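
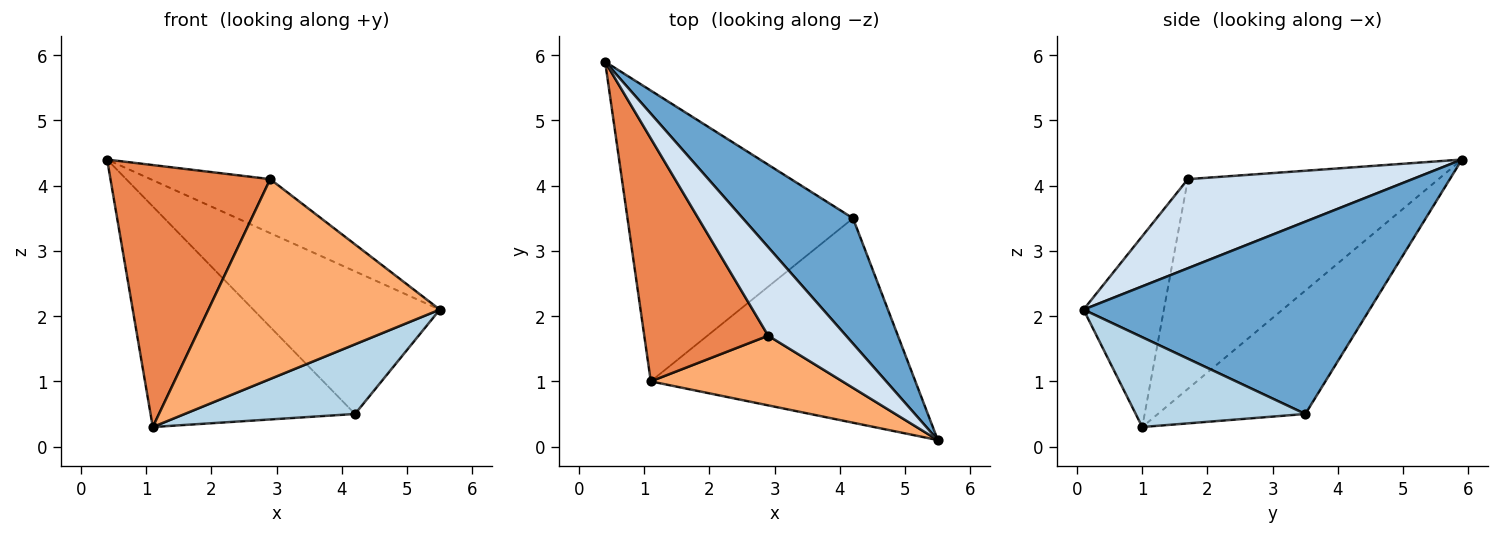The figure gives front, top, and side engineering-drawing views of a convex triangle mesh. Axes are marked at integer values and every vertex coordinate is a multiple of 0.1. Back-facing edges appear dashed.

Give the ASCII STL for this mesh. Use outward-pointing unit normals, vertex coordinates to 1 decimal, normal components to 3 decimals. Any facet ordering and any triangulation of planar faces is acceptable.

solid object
 facet normal 0.755 0.492 0.433
  outer loop
   vertex 4.2 3.5 0.5
   vertex 0.4 5.9 4.4
   vertex 5.5 0.1 2.1
  endloop
 endfacet
 facet normal -0.400 0.554 -0.730
  outer loop
   vertex 4.2 3.5 0.5
   vertex 1.1 1.0 0.3
   vertex 0.4 5.9 4.4
  endloop
 endfacet
 facet normal 0.306 -0.307 -0.901
  outer loop
   vertex 4.2 3.5 0.5
   vertex 5.5 0.1 2.1
   vertex 1.1 1.0 0.3
  endloop
 endfacet
 facet normal 0.699 0.372 0.611
  outer loop
   vertex 2.9 1.7 4.1
   vertex 5.5 0.1 2.1
   vertex 0.4 5.9 4.4
  endloop
 endfacet
 facet normal -0.755 -0.481 0.446
  outer loop
   vertex 2.9 1.7 4.1
   vertex 0.4 5.9 4.4
   vertex 1.1 1.0 0.3
  endloop
 endfacet
 facet normal -0.312 -0.897 0.313
  outer loop
   vertex 2.9 1.7 4.1
   vertex 1.1 1.0 0.3
   vertex 5.5 0.1 2.1
  endloop
 endfacet
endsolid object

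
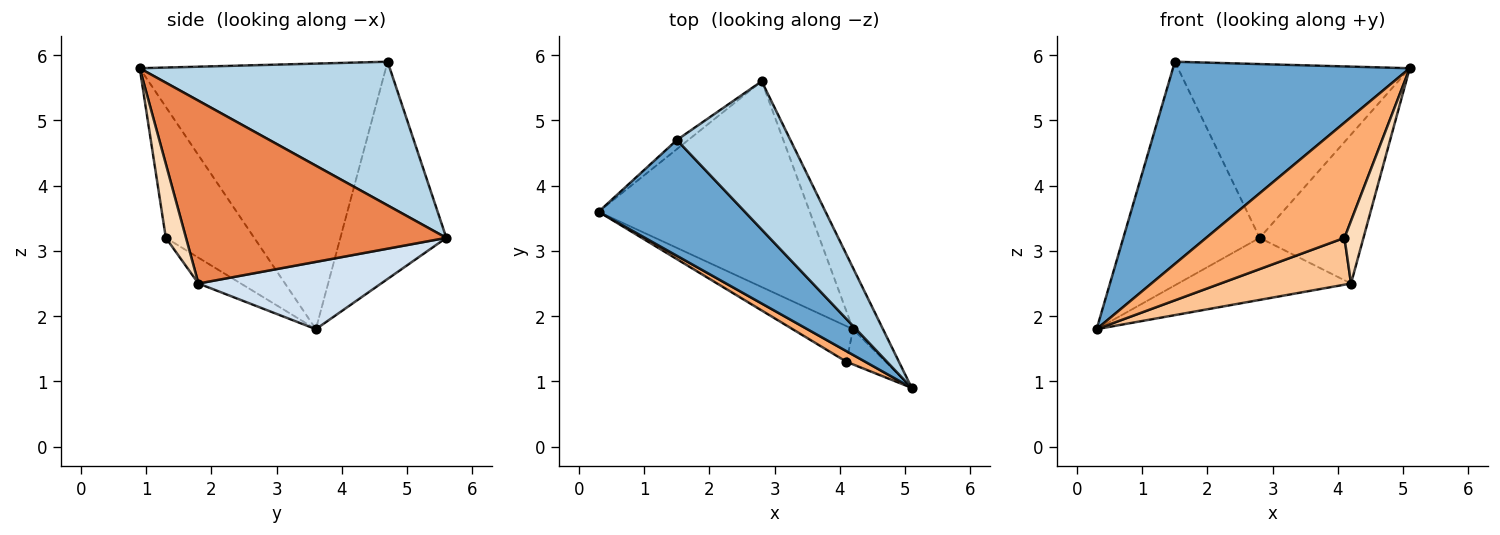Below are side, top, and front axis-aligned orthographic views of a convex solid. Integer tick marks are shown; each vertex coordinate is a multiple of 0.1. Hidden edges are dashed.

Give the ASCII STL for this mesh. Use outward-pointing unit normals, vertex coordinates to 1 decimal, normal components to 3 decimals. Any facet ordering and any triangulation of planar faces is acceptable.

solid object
 facet normal -0.670 -0.644 0.369
  outer loop
   vertex 1.5 4.7 5.9
   vertex 0.3 3.6 1.8
   vertex 5.1 0.9 5.8
  endloop
 endfacet
 facet normal -0.613 0.789 -0.032
  outer loop
   vertex 1.5 4.7 5.9
   vertex 2.8 5.6 3.2
   vertex 0.3 3.6 1.8
  endloop
 endfacet
 facet normal 0.635 0.588 0.502
  outer loop
   vertex 1.5 4.7 5.9
   vertex 5.1 0.9 5.8
   vertex 2.8 5.6 3.2
  endloop
 endfacet
 facet normal 0.292 0.276 -0.916
  outer loop
   vertex 4.2 1.8 2.5
   vertex 0.3 3.6 1.8
   vertex 2.8 5.6 3.2
  endloop
 endfacet
 facet normal 0.918 0.366 -0.151
  outer loop
   vertex 4.2 1.8 2.5
   vertex 2.8 5.6 3.2
   vertex 5.1 0.9 5.8
  endloop
 endfacet
 facet normal -0.537 -0.840 0.077
  outer loop
   vertex 4.1 1.3 3.2
   vertex 5.1 0.9 5.8
   vertex 0.3 3.6 1.8
  endloop
 endfacet
 facet normal -0.250 -0.771 -0.586
  outer loop
   vertex 4.1 1.3 3.2
   vertex 0.3 3.6 1.8
   vertex 4.2 1.8 2.5
  endloop
 endfacet
 facet normal 0.679 -0.639 -0.360
  outer loop
   vertex 4.1 1.3 3.2
   vertex 4.2 1.8 2.5
   vertex 5.1 0.9 5.8
  endloop
 endfacet
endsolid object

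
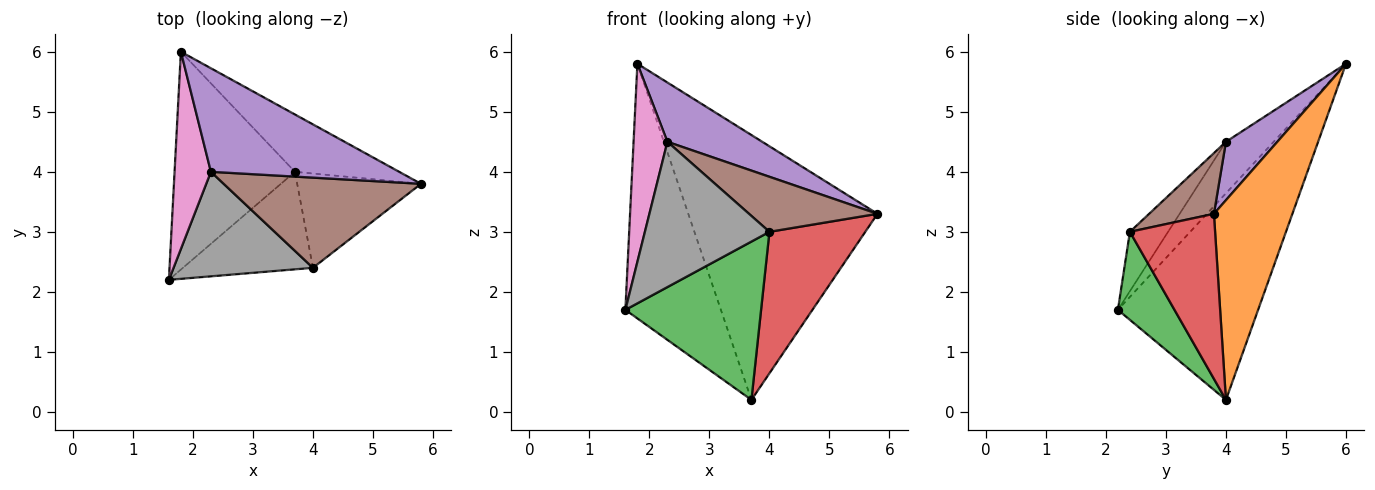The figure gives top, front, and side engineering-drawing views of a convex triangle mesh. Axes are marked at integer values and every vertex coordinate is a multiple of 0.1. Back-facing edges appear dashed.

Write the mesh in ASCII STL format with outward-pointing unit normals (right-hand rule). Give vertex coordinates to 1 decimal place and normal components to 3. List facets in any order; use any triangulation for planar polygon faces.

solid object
 facet normal -0.745 0.507 -0.434
  outer loop
   vertex 3.7 4.0 0.2
   vertex 1.6 2.2 1.7
   vertex 1.8 6.0 5.8
  endloop
 endfacet
 facet normal 0.376 0.906 -0.196
  outer loop
   vertex 3.7 4.0 0.2
   vertex 1.8 6.0 5.8
   vertex 5.8 3.8 3.3
  endloop
 endfacet
 facet normal 0.335 -0.802 -0.494
  outer loop
   vertex 4.0 2.4 3.0
   vertex 1.6 2.2 1.7
   vertex 3.7 4.0 0.2
  endloop
 endfacet
 facet normal 0.595 -0.669 -0.446
  outer loop
   vertex 4.0 2.4 3.0
   vertex 3.7 4.0 0.2
   vertex 5.8 3.8 3.3
  endloop
 endfacet
 facet normal 0.260 -0.480 0.838
  outer loop
   vertex 2.3 4.0 4.5
   vertex 5.8 3.8 3.3
   vertex 1.8 6.0 5.8
  endloop
 endfacet
 facet normal 0.254 -0.504 0.826
  outer loop
   vertex 2.3 4.0 4.5
   vertex 4.0 2.4 3.0
   vertex 5.8 3.8 3.3
  endloop
 endfacet
 facet normal -0.707 -0.501 0.499
  outer loop
   vertex 2.3 4.0 4.5
   vertex 1.8 6.0 5.8
   vertex 1.6 2.2 1.7
  endloop
 endfacet
 facet normal -0.241 -0.788 0.567
  outer loop
   vertex 2.3 4.0 4.5
   vertex 1.6 2.2 1.7
   vertex 4.0 2.4 3.0
  endloop
 endfacet
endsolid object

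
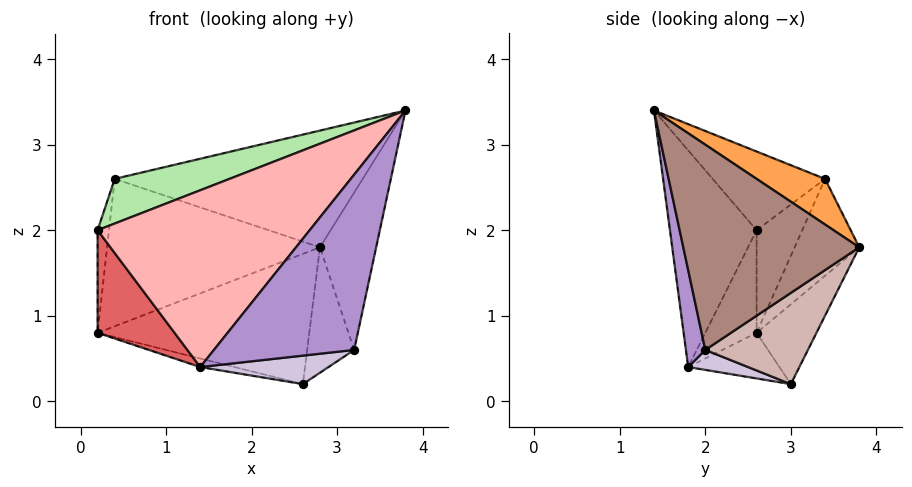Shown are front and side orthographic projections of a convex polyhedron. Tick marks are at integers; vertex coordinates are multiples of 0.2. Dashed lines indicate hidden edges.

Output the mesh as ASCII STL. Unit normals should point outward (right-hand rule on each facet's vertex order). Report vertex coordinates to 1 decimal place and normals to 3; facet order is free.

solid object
 facet normal -0.248 0.878 -0.408
  outer loop
   vertex 2.6 3.0 0.2
   vertex 0.2 2.6 0.8
   vertex 2.8 3.8 1.8
  endloop
 endfacet
 facet normal -0.270 0.891 -0.366
  outer loop
   vertex 0.4 3.4 2.6
   vertex 2.8 3.8 1.8
   vertex 0.2 2.6 0.8
  endloop
 endfacet
 facet normal 0.164 0.594 0.788
  outer loop
   vertex 0.4 3.4 2.6
   vertex 3.8 1.4 3.4
   vertex 2.8 3.8 1.8
  endloop
 endfacet
 facet normal -0.256 0.096 -0.962
  outer loop
   vertex 1.4 1.8 0.4
   vertex 0.2 2.6 0.8
   vertex 2.6 3.0 0.2
  endloop
 endfacet
 facet normal -0.970 0.243 0.000
  outer loop
   vertex 0.2 2.6 2.0
   vertex 0.4 3.4 2.6
   vertex 0.2 2.6 0.8
  endloop
 endfacet
 facet normal -0.451 -0.461 0.765
  outer loop
   vertex 0.2 2.6 2.0
   vertex 3.8 1.4 3.4
   vertex 0.4 3.4 2.6
  endloop
 endfacet
 facet normal -0.555 -0.832 0.000
  outer loop
   vertex 0.2 2.6 2.0
   vertex 0.2 2.6 0.8
   vertex 1.4 1.8 0.4
  endloop
 endfacet
 facet normal -0.372 -0.911 0.176
  outer loop
   vertex 0.2 2.6 2.0
   vertex 1.4 1.8 0.4
   vertex 3.8 1.4 3.4
  endloop
 endfacet
 facet normal 0.133 -0.963 -0.235
  outer loop
   vertex 3.2 2.0 0.6
   vertex 3.8 1.4 3.4
   vertex 1.4 1.8 0.4
  endloop
 endfacet
 facet normal 0.138 -0.295 -0.945
  outer loop
   vertex 3.2 2.0 0.6
   vertex 1.4 1.8 0.4
   vertex 2.6 3.0 0.2
  endloop
 endfacet
 facet normal 0.944 0.301 -0.138
  outer loop
   vertex 3.2 2.0 0.6
   vertex 2.8 3.8 1.8
   vertex 3.8 1.4 3.4
  endloop
 endfacet
 facet normal 0.865 0.397 -0.306
  outer loop
   vertex 3.2 2.0 0.6
   vertex 2.6 3.0 0.2
   vertex 2.8 3.8 1.8
  endloop
 endfacet
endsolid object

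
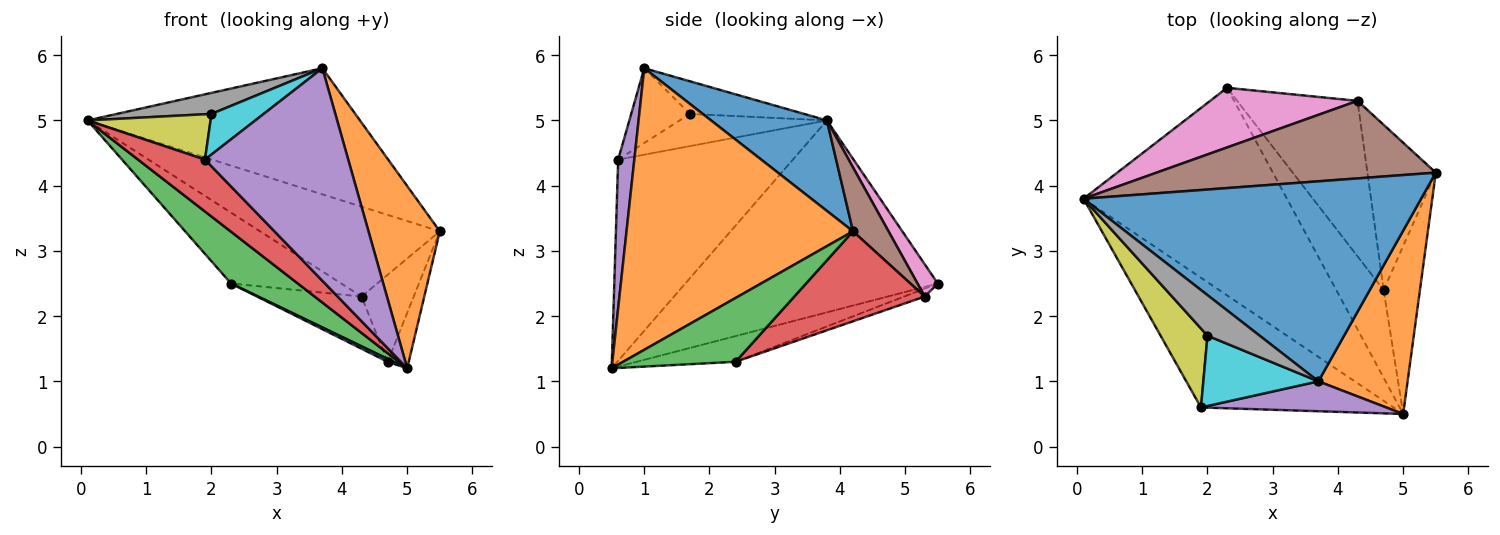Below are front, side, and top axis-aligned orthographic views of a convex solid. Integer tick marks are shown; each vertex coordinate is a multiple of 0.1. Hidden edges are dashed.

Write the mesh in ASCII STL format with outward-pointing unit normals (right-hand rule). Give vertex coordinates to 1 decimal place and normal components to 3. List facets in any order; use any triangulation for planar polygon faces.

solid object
 facet normal 0.221 0.520 0.825
  outer loop
   vertex 3.7 1.0 5.8
   vertex 5.5 4.2 3.3
   vertex 0.1 3.8 5.0
  endloop
 endfacet
 facet normal 0.913 -0.288 0.289
  outer loop
   vertex 3.7 1.0 5.8
   vertex 5.0 0.5 1.2
   vertex 5.5 4.2 3.3
  endloop
 endfacet
 facet normal -0.675 -0.179 -0.716
  outer loop
   vertex 2.3 5.5 2.5
   vertex 5.0 0.5 1.2
   vertex 0.1 3.8 5.0
  endloop
 endfacet
 facet normal -0.696 -0.267 -0.666
  outer loop
   vertex 1.9 0.6 4.4
   vertex 0.1 3.8 5.0
   vertex 5.0 0.5 1.2
  endloop
 endfacet
 facet normal 0.111 -0.984 0.138
  outer loop
   vertex 1.9 0.6 4.4
   vertex 5.0 0.5 1.2
   vertex 3.7 1.0 5.8
  endloop
 endfacet
 facet normal 0.148 0.749 0.646
  outer loop
   vertex 4.3 5.3 2.3
   vertex 0.1 3.8 5.0
   vertex 5.5 4.2 3.3
  endloop
 endfacet
 facet normal 0.140 0.757 0.638
  outer loop
   vertex 4.3 5.3 2.3
   vertex 2.3 5.5 2.5
   vertex 0.1 3.8 5.0
  endloop
 endfacet
 facet normal -0.485 -0.402 0.776
  outer loop
   vertex 2.0 1.7 5.1
   vertex 3.7 1.0 5.8
   vertex 0.1 3.8 5.0
  endloop
 endfacet
 facet normal -0.512 -0.428 0.745
  outer loop
   vertex 2.0 1.7 5.1
   vertex 0.1 3.8 5.0
   vertex 1.9 0.6 4.4
  endloop
 endfacet
 facet normal -0.490 -0.436 0.755
  outer loop
   vertex 2.0 1.7 5.1
   vertex 1.9 0.6 4.4
   vertex 3.7 1.0 5.8
  endloop
 endfacet
 facet normal -0.477 -0.029 -0.879
  outer loop
   vertex 4.7 2.4 1.3
   vertex 5.0 0.5 1.2
   vertex 2.3 5.5 2.5
  endloop
 endfacet
 facet normal -0.063 0.318 -0.946
  outer loop
   vertex 4.7 2.4 1.3
   vertex 2.3 5.5 2.5
   vertex 4.3 5.3 2.3
  endloop
 endfacet
 facet normal 0.858 0.161 -0.488
  outer loop
   vertex 4.7 2.4 1.3
   vertex 5.5 4.2 3.3
   vertex 5.0 0.5 1.2
  endloop
 endfacet
 facet normal 0.759 0.303 -0.577
  outer loop
   vertex 4.7 2.4 1.3
   vertex 4.3 5.3 2.3
   vertex 5.5 4.2 3.3
  endloop
 endfacet
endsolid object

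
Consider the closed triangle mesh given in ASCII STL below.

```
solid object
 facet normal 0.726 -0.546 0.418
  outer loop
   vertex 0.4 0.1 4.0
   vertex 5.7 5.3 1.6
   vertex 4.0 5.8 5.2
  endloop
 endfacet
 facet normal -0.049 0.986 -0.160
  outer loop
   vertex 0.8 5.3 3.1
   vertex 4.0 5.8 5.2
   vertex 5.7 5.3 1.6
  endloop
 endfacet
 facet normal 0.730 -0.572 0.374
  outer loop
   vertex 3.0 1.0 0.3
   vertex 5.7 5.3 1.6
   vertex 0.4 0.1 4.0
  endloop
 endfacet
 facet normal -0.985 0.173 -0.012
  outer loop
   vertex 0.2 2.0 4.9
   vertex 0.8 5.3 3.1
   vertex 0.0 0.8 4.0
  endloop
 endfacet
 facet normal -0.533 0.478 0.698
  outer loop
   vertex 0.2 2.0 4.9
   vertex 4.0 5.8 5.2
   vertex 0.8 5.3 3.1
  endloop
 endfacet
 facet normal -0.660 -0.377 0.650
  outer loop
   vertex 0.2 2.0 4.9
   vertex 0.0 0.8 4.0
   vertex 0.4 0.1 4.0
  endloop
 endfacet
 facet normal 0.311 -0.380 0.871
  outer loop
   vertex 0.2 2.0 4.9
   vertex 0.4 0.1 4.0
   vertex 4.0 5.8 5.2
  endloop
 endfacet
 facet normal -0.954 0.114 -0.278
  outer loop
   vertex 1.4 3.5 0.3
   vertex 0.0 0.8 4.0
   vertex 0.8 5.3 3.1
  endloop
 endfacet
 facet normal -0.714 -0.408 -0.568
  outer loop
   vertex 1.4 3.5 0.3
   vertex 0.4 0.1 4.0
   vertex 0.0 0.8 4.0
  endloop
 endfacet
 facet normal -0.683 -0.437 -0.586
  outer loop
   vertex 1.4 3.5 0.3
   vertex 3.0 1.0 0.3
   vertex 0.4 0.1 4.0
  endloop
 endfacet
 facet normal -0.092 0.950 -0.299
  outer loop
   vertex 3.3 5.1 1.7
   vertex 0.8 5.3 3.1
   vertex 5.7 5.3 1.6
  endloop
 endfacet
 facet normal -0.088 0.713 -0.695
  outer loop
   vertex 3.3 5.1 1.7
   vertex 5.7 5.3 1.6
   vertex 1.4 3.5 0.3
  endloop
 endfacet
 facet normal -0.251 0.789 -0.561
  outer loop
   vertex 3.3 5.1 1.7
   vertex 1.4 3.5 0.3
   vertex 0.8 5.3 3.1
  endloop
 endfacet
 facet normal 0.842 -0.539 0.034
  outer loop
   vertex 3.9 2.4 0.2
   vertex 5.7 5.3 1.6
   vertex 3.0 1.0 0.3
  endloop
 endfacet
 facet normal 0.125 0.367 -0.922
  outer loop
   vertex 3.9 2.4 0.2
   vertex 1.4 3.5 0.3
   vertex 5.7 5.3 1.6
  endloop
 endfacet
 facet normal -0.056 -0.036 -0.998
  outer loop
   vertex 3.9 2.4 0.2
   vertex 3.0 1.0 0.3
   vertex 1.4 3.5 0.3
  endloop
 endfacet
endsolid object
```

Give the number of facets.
16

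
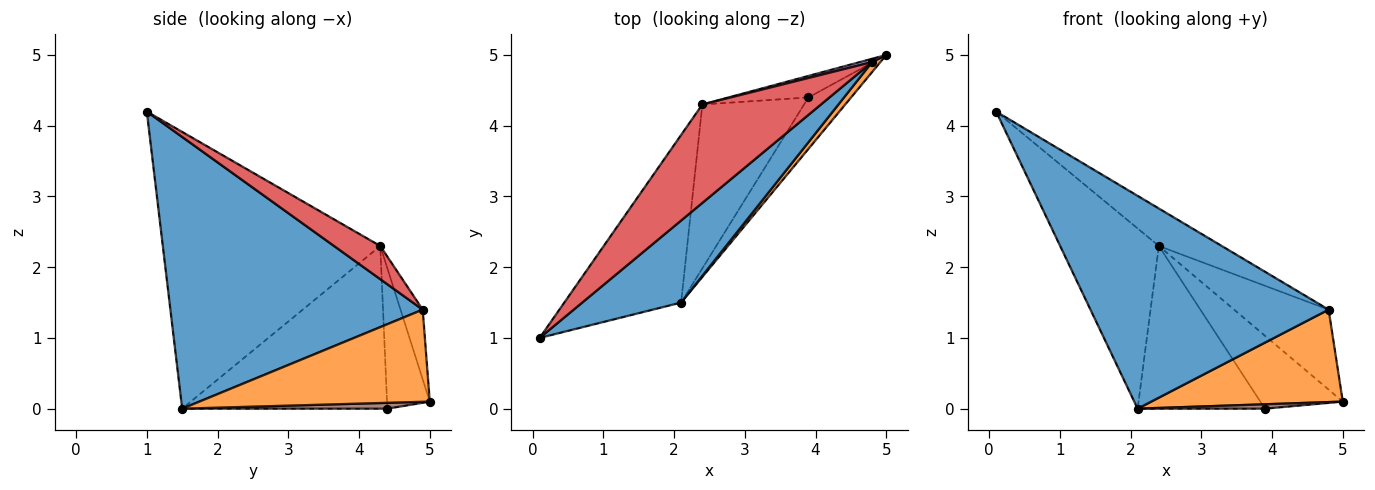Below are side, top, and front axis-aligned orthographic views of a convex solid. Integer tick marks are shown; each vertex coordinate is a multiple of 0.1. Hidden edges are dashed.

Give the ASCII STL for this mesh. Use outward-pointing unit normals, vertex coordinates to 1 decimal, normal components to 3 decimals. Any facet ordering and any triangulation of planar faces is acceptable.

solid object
 facet normal 0.703 -0.664 0.256
  outer loop
   vertex 4.8 4.9 1.4
   vertex 0.1 1.0 4.2
   vertex 2.1 1.5 0.0
  endloop
 endfacet
 facet normal 0.767 -0.638 0.069
  outer loop
   vertex 4.8 4.9 1.4
   vertex 2.1 1.5 0.0
   vertex 5.0 5.0 0.1
  endloop
 endfacet
 facet normal -0.850 0.386 -0.359
  outer loop
   vertex 2.4 4.3 2.3
   vertex 2.1 1.5 0.0
   vertex 0.1 1.0 4.2
  endloop
 endfacet
 facet normal 0.253 0.344 0.904
  outer loop
   vertex 2.4 4.3 2.3
   vertex 0.1 1.0 4.2
   vertex 4.8 4.9 1.4
  endloop
 endfacet
 facet normal -0.228 0.973 0.040
  outer loop
   vertex 2.4 4.3 2.3
   vertex 4.8 4.9 1.4
   vertex 5.0 5.0 0.1
  endloop
 endfacet
 facet normal 0.136 -0.084 -0.987
  outer loop
   vertex 3.9 4.4 0.0
   vertex 5.0 5.0 0.1
   vertex 2.1 1.5 0.0
  endloop
 endfacet
 facet normal -0.445 0.859 -0.253
  outer loop
   vertex 3.9 4.4 0.0
   vertex 2.4 4.3 2.3
   vertex 5.0 5.0 0.1
  endloop
 endfacet
 facet normal -0.750 0.466 -0.469
  outer loop
   vertex 3.9 4.4 0.0
   vertex 2.1 1.5 0.0
   vertex 2.4 4.3 2.3
  endloop
 endfacet
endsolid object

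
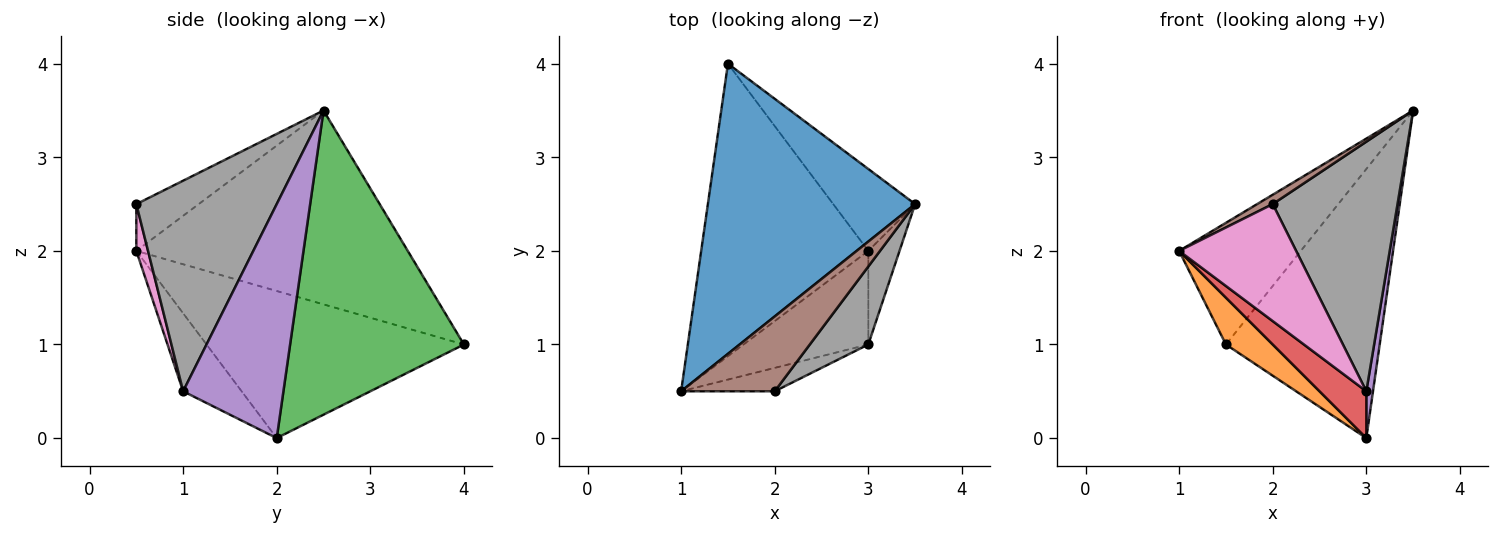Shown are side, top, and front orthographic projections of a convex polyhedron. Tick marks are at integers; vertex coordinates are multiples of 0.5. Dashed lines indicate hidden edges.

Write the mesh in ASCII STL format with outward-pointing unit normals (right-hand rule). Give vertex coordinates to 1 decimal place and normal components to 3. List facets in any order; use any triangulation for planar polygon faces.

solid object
 facet normal -0.653 0.293 0.698
  outer loop
   vertex 1.5 4.0 1.0
   vertex 1.0 0.5 2.0
   vertex 3.5 2.5 3.5
  endloop
 endfacet
 facet normal -0.656 -0.119 -0.745
  outer loop
   vertex 3.0 2.0 0.0
   vertex 1.0 0.5 2.0
   vertex 1.5 4.0 1.0
  endloop
 endfacet
 facet normal 0.734 0.649 -0.198
  outer loop
   vertex 3.0 2.0 0.0
   vertex 1.5 4.0 1.0
   vertex 3.5 2.5 3.5
  endloop
 endfacet
 facet normal -0.488 -0.390 -0.781
  outer loop
   vertex 3.0 1.0 0.5
   vertex 1.0 0.5 2.0
   vertex 3.0 2.0 0.0
  endloop
 endfacet
 facet normal 0.989 -0.066 -0.132
  outer loop
   vertex 3.0 1.0 0.5
   vertex 3.0 2.0 0.0
   vertex 3.5 2.5 3.5
  endloop
 endfacet
 facet normal -0.444 -0.111 0.889
  outer loop
   vertex 2.0 0.5 2.5
   vertex 3.5 2.5 3.5
   vertex 1.0 0.5 2.0
  endloop
 endfacet
 facet normal 0.098 -0.976 -0.195
  outer loop
   vertex 2.0 0.5 2.5
   vertex 1.0 0.5 2.0
   vertex 3.0 1.0 0.5
  endloop
 endfacet
 facet normal 0.732 -0.650 0.203
  outer loop
   vertex 2.0 0.5 2.5
   vertex 3.0 1.0 0.5
   vertex 3.5 2.5 3.5
  endloop
 endfacet
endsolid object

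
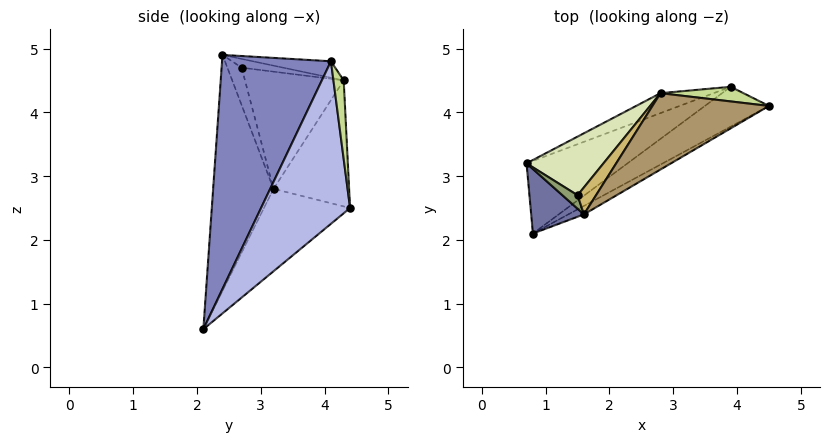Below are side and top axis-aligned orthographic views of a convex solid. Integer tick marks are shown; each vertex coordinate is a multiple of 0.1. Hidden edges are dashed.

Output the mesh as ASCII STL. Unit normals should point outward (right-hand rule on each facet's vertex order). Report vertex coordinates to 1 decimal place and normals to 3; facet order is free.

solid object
 facet normal -0.864 -0.465 0.193
  outer loop
   vertex 1.6 2.4 4.9
   vertex 0.7 3.2 2.8
   vertex 0.8 2.1 0.6
  endloop
 endfacet
 facet normal 0.505 -0.863 -0.034
  outer loop
   vertex 1.6 2.4 4.9
   vertex 0.8 2.1 0.6
   vertex 4.5 4.1 4.8
  endloop
 endfacet
 facet normal -0.352 0.831 -0.431
  outer loop
   vertex 3.9 4.4 2.5
   vertex 0.8 2.1 0.6
   vertex 0.7 3.2 2.8
  endloop
 endfacet
 facet normal 0.674 -0.689 -0.266
  outer loop
   vertex 3.9 4.4 2.5
   vertex 4.5 4.1 4.8
   vertex 0.8 2.1 0.6
  endloop
 endfacet
 facet normal -0.925 -0.059 0.374
  outer loop
   vertex 1.5 2.7 4.7
   vertex 0.7 3.2 2.8
   vertex 1.6 2.4 4.9
  endloop
 endfacet
 facet normal -0.359 0.921 -0.152
  outer loop
   vertex 2.8 4.3 4.5
   vertex 3.9 4.4 2.5
   vertex 0.7 3.2 2.8
  endloop
 endfacet
 facet normal 0.098 0.990 0.103
  outer loop
   vertex 2.8 4.3 4.5
   vertex 4.5 4.1 4.8
   vertex 3.9 4.4 2.5
  endloop
 endfacet
 facet normal -0.669 0.599 0.439
  outer loop
   vertex 2.8 4.3 4.5
   vertex 0.7 3.2 2.8
   vertex 1.5 2.7 4.7
  endloop
 endfacet
 facet normal -0.134 0.285 0.949
  outer loop
   vertex 2.8 4.3 4.5
   vertex 1.6 2.4 4.9
   vertex 4.5 4.1 4.8
  endloop
 endfacet
 facet normal -0.388 0.418 0.821
  outer loop
   vertex 2.8 4.3 4.5
   vertex 1.5 2.7 4.7
   vertex 1.6 2.4 4.9
  endloop
 endfacet
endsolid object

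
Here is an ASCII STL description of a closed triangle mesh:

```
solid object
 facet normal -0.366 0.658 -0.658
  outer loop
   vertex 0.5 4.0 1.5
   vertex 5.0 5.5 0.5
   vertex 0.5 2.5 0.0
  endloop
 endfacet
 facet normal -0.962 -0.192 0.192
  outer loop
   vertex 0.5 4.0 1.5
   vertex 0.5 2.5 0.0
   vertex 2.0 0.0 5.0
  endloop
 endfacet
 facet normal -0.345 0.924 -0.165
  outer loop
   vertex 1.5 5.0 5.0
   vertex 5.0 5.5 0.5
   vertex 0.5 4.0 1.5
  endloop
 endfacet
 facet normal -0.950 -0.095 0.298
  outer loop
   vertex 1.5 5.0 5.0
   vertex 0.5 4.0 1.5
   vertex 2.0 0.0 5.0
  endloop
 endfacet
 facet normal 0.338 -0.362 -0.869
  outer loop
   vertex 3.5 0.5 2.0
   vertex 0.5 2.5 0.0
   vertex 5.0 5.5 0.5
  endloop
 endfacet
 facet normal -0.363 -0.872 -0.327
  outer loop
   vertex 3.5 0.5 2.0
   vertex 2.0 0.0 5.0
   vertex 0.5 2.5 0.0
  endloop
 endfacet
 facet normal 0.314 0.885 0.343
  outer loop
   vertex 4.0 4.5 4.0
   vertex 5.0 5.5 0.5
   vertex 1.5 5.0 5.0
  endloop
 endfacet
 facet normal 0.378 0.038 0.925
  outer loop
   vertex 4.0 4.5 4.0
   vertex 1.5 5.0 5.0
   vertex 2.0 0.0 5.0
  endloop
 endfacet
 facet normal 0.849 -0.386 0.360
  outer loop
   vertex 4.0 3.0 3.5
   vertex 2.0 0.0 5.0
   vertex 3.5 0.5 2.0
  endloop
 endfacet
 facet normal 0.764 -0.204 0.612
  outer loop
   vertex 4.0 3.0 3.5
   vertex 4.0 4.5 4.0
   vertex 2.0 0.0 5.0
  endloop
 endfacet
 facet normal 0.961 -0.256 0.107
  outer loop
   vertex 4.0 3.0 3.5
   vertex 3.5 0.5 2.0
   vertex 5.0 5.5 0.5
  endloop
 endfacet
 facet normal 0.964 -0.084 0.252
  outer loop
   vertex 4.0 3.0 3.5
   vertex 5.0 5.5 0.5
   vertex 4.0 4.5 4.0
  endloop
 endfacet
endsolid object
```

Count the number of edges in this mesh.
18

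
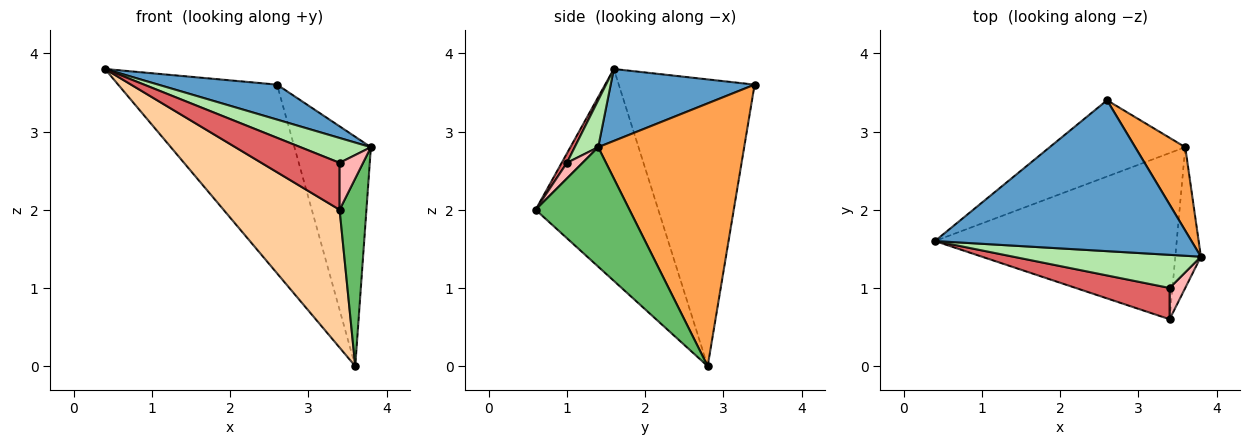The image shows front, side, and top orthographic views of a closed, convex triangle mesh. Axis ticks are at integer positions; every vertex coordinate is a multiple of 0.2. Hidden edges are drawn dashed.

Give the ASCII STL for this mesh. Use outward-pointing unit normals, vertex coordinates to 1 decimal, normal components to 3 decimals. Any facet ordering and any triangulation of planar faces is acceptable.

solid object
 facet normal 0.264 -0.218 0.940
  outer loop
   vertex 2.6 3.4 3.6
   vertex 0.4 1.6 3.8
   vertex 3.8 1.4 2.8
  endloop
 endfacet
 facet normal -0.621 0.727 -0.294
  outer loop
   vertex 3.6 2.8 0.0
   vertex 0.4 1.6 3.8
   vertex 2.6 3.4 3.6
  endloop
 endfacet
 facet normal 0.873 0.458 0.166
  outer loop
   vertex 3.6 2.8 0.0
   vertex 2.6 3.4 3.6
   vertex 3.8 1.4 2.8
  endloop
 endfacet
 facet normal -0.559 -0.529 -0.638
  outer loop
   vertex 3.4 0.6 2.0
   vertex 0.4 1.6 3.8
   vertex 3.6 2.8 0.0
  endloop
 endfacet
 facet normal 0.942 -0.269 -0.202
  outer loop
   vertex 3.4 0.6 2.0
   vertex 3.6 2.8 0.0
   vertex 3.8 1.4 2.8
  endloop
 endfacet
 facet normal 0.196 -0.588 0.784
  outer loop
   vertex 3.4 1.0 2.6
   vertex 3.8 1.4 2.8
   vertex 0.4 1.6 3.8
  endloop
 endfacet
 facet normal 0.055 -0.831 0.554
  outer loop
   vertex 3.4 1.0 2.6
   vertex 0.4 1.6 3.8
   vertex 3.4 0.6 2.0
  endloop
 endfacet
 facet normal 0.485 -0.728 0.485
  outer loop
   vertex 3.4 1.0 2.6
   vertex 3.4 0.6 2.0
   vertex 3.8 1.4 2.8
  endloop
 endfacet
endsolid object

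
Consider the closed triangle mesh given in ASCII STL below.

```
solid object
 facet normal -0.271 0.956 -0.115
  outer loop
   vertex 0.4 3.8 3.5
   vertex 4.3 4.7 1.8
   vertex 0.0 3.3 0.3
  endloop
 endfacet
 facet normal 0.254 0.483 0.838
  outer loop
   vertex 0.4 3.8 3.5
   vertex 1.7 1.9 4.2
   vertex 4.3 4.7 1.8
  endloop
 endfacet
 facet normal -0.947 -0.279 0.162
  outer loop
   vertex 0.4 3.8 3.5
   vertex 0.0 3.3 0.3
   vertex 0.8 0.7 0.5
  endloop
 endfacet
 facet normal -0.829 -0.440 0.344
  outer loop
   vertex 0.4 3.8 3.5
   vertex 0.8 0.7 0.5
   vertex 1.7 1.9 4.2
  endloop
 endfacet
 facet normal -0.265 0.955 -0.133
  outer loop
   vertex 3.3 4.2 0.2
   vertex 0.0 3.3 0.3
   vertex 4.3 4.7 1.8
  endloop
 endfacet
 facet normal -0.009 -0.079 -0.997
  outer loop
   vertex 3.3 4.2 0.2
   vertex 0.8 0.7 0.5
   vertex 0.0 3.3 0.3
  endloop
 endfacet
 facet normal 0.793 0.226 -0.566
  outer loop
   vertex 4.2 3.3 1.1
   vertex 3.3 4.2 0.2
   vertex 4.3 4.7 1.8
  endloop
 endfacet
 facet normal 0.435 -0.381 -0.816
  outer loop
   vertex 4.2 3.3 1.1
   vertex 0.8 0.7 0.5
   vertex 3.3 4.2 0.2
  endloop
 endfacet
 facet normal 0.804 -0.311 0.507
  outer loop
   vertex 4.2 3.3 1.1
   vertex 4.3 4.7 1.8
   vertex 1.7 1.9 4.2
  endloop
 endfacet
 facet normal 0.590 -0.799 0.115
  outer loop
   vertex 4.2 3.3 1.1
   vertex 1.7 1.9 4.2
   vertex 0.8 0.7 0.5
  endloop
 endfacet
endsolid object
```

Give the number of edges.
15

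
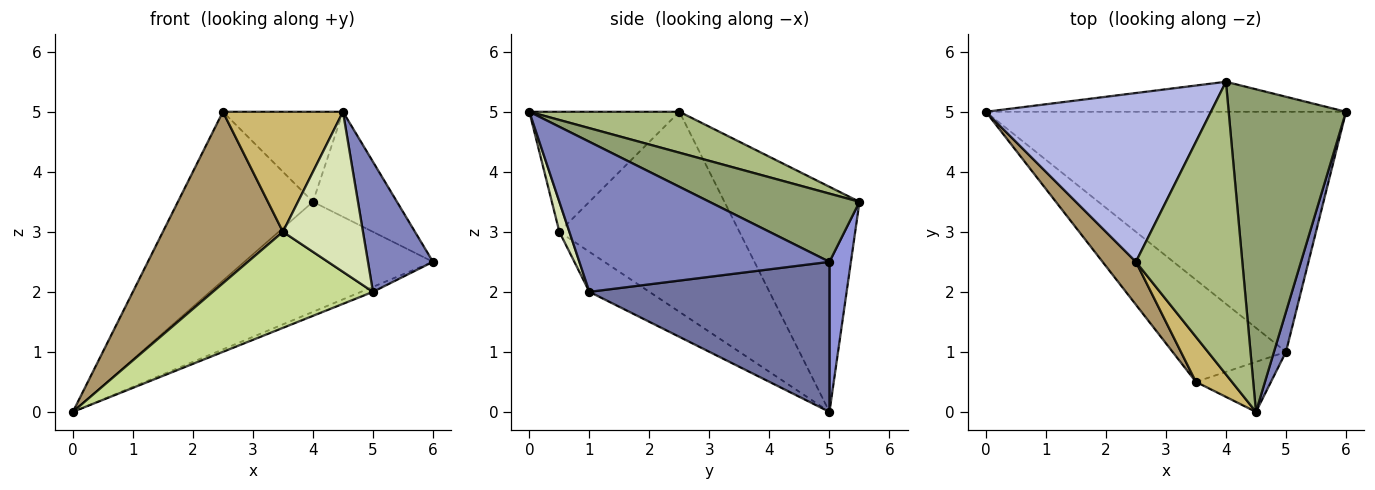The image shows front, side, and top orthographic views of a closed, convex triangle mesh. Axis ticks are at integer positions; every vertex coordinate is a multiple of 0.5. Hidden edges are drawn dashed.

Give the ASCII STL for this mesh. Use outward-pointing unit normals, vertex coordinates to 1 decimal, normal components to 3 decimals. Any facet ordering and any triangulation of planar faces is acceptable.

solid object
 facet normal 0.385 0.019 -0.923
  outer loop
   vertex 5.0 1.0 2.0
   vertex 0.0 5.0 0.0
   vertex 6.0 5.0 2.5
  endloop
 endfacet
 facet normal 0.965 -0.251 0.077
  outer loop
   vertex 5.0 1.0 2.0
   vertex 6.0 5.0 2.5
   vertex 4.5 0.0 5.0
  endloop
 endfacet
 facet normal 0.109 0.959 -0.262
  outer loop
   vertex 4.0 5.5 3.5
   vertex 6.0 5.0 2.5
   vertex 0.0 5.0 0.0
  endloop
 endfacet
 facet normal -0.577 0.577 0.577
  outer loop
   vertex 4.0 5.5 3.5
   vertex 0.0 5.0 0.0
   vertex 2.5 2.5 5.0
  endloop
 endfacet
 facet normal 0.484 0.271 0.832
  outer loop
   vertex 4.0 5.5 3.5
   vertex 4.5 0.0 5.0
   vertex 6.0 5.0 2.5
  endloop
 endfacet
 facet normal 0.345 0.276 0.897
  outer loop
   vertex 4.0 5.5 3.5
   vertex 2.5 2.5 5.0
   vertex 4.5 0.0 5.0
  endloop
 endfacet
 facet normal -0.249 -0.664 -0.705
  outer loop
   vertex 3.5 0.5 3.0
   vertex 0.0 5.0 0.0
   vertex 5.0 1.0 2.0
  endloop
 endfacet
 facet normal 0.118 -0.948 -0.296
  outer loop
   vertex 3.5 0.5 3.0
   vertex 5.0 1.0 2.0
   vertex 4.5 0.0 5.0
  endloop
 endfacet
 facet normal -0.824 -0.549 0.137
  outer loop
   vertex 3.5 0.5 3.0
   vertex 2.5 2.5 5.0
   vertex 0.0 5.0 0.0
  endloop
 endfacet
 facet normal -0.760 -0.608 0.228
  outer loop
   vertex 3.5 0.5 3.0
   vertex 4.5 0.0 5.0
   vertex 2.5 2.5 5.0
  endloop
 endfacet
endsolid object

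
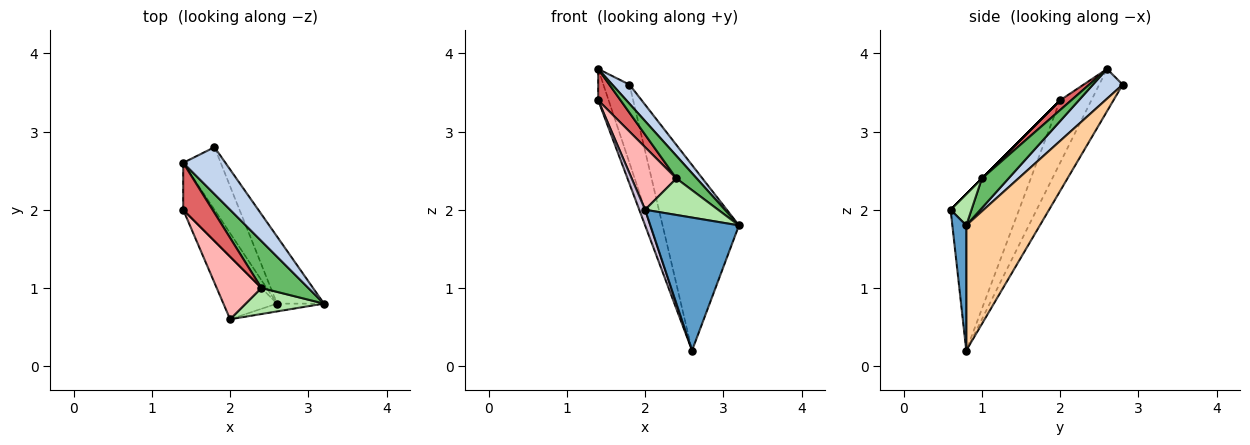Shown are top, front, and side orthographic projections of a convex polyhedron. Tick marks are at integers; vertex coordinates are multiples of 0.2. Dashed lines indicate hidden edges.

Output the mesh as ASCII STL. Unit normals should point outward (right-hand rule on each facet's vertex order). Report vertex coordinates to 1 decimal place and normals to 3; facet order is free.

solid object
 facet normal 0.155 -0.986 -0.058
  outer loop
   vertex 2.6 0.8 0.2
   vertex 3.2 0.8 1.8
   vertex 2.0 0.6 2.0
  endloop
 endfacet
 facet normal 0.546 -0.316 0.776
  outer loop
   vertex 1.8 2.8 3.6
   vertex 1.4 2.6 3.8
   vertex 3.2 0.8 1.8
  endloop
 endfacet
 facet normal -0.575 0.639 -0.511
  outer loop
   vertex 1.8 2.8 3.6
   vertex 2.6 0.8 0.2
   vertex 1.4 2.6 3.8
  endloop
 endfacet
 facet normal 0.672 0.697 -0.252
  outer loop
   vertex 1.8 2.8 3.6
   vertex 3.2 0.8 1.8
   vertex 2.6 0.8 0.2
  endloop
 endfacet
 facet normal 0.493 -0.377 0.784
  outer loop
   vertex 2.4 1.0 2.4
   vertex 3.2 0.8 1.8
   vertex 1.4 2.6 3.8
  endloop
 endfacet
 facet normal 0.226 -0.793 0.566
  outer loop
   vertex 2.4 1.0 2.4
   vertex 2.0 0.6 2.0
   vertex 3.2 0.8 1.8
  endloop
 endfacet
 facet normal 0.267 -0.535 0.802
  outer loop
   vertex 1.4 2.0 3.4
   vertex 2.4 1.0 2.4
   vertex 1.4 2.6 3.8
  endloop
 endfacet
 facet normal 0.000 -0.707 0.707
  outer loop
   vertex 1.4 2.0 3.4
   vertex 2.0 0.6 2.0
   vertex 2.4 1.0 2.4
  endloop
 endfacet
 facet normal -0.857 0.286 -0.429
  outer loop
   vertex 1.4 2.0 3.4
   vertex 1.4 2.6 3.8
   vertex 2.6 0.8 0.2
  endloop
 endfacet
 facet normal -0.943 -0.081 -0.323
  outer loop
   vertex 1.4 2.0 3.4
   vertex 2.6 0.8 0.2
   vertex 2.0 0.6 2.0
  endloop
 endfacet
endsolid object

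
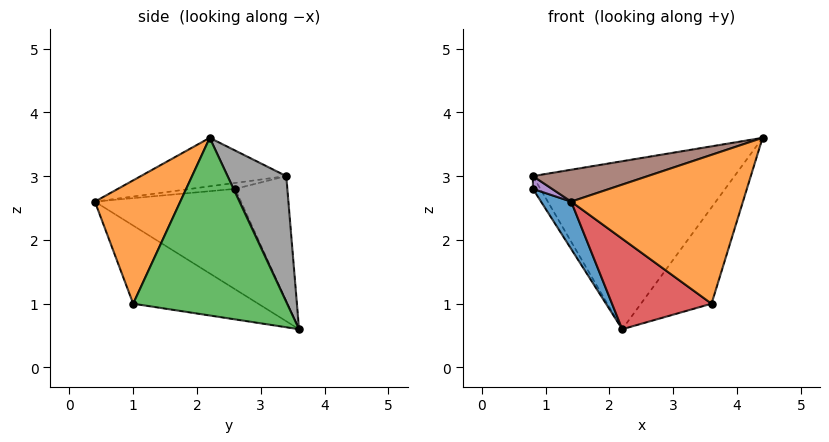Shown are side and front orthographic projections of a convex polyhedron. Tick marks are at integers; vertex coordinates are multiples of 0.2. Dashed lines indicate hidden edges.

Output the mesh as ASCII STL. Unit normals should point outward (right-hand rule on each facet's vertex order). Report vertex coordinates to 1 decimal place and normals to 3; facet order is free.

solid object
 facet normal -0.797 -0.164 -0.582
  outer loop
   vertex 2.2 3.6 0.6
   vertex 1.4 0.4 2.6
   vertex 0.8 2.6 2.8
  endloop
 endfacet
 facet normal 0.429 -0.863 0.266
  outer loop
   vertex 3.6 1.0 1.0
   vertex 4.4 2.2 3.6
   vertex 1.4 0.4 2.6
  endloop
 endfacet
 facet normal 0.822 0.377 -0.427
  outer loop
   vertex 3.6 1.0 1.0
   vertex 2.2 3.6 0.6
   vertex 4.4 2.2 3.6
  endloop
 endfacet
 facet normal -0.475 -0.378 -0.795
  outer loop
   vertex 3.6 1.0 1.0
   vertex 1.4 0.4 2.6
   vertex 2.2 3.6 0.6
  endloop
 endfacet
 facet normal -0.493 -0.211 0.844
  outer loop
   vertex 0.8 3.4 3.0
   vertex 0.8 2.6 2.8
   vertex 1.4 0.4 2.6
  endloop
 endfacet
 facet normal -0.217 -0.172 0.961
  outer loop
   vertex 0.8 3.4 3.0
   vertex 1.4 0.4 2.6
   vertex 4.4 2.2 3.6
  endloop
 endfacet
 facet normal -0.862 0.123 -0.492
  outer loop
   vertex 0.8 3.4 3.0
   vertex 2.2 3.6 0.6
   vertex 0.8 2.6 2.8
  endloop
 endfacet
 facet normal 0.272 0.933 0.236
  outer loop
   vertex 0.8 3.4 3.0
   vertex 4.4 2.2 3.6
   vertex 2.2 3.6 0.6
  endloop
 endfacet
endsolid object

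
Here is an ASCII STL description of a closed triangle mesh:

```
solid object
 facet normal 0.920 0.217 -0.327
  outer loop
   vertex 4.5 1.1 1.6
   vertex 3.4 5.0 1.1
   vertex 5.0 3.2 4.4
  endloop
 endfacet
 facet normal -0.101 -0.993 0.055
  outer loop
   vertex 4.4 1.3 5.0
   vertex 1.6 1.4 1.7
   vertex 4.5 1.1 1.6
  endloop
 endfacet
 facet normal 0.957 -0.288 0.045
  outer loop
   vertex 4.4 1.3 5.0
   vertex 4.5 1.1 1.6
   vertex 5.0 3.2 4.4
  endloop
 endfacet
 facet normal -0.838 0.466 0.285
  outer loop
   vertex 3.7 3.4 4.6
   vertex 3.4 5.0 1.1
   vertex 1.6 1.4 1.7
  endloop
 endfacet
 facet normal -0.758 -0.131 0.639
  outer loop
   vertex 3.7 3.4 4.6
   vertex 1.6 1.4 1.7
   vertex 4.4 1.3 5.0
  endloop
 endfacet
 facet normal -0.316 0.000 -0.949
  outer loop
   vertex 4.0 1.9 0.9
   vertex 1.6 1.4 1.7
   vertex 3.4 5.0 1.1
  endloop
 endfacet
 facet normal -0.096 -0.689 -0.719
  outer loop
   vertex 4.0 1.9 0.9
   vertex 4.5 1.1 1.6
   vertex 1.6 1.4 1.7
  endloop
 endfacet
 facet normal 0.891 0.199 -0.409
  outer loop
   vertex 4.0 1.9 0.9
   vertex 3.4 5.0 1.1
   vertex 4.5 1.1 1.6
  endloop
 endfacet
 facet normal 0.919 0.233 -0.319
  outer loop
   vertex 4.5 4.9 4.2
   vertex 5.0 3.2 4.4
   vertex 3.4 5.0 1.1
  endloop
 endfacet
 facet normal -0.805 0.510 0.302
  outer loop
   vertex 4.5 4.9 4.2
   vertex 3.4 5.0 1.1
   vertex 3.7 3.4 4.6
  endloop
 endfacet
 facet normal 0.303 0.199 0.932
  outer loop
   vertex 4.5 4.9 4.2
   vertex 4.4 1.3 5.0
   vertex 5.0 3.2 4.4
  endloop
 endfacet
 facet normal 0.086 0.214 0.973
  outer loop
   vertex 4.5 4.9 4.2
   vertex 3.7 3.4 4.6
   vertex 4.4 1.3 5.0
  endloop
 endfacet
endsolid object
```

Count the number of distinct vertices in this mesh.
8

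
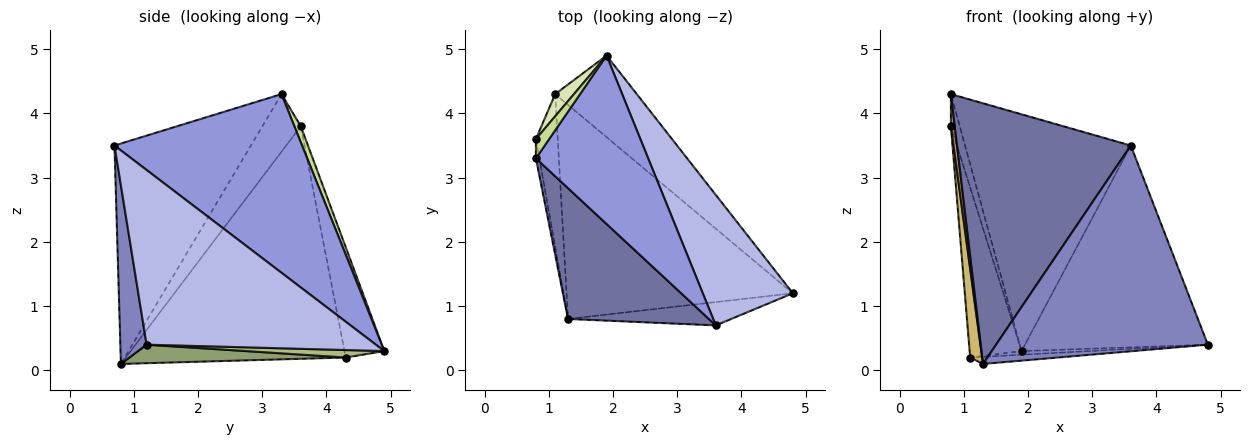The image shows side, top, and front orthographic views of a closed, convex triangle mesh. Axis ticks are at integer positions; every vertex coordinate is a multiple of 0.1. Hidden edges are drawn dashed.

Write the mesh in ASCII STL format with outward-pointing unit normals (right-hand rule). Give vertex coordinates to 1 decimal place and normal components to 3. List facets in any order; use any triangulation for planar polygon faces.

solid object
 facet normal -0.574 -0.732 0.367
  outer loop
   vertex 3.6 0.7 3.5
   vertex 0.8 3.3 4.3
   vertex 1.3 0.8 0.1
  endloop
 endfacet
 facet normal 0.122 -0.986 -0.112
  outer loop
   vertex 3.6 0.7 3.5
   vertex 1.3 0.8 0.1
   vertex 4.8 1.2 0.4
  endloop
 endfacet
 facet normal 0.678 0.599 0.426
  outer loop
   vertex 3.6 0.7 3.5
   vertex 1.9 4.9 0.3
   vertex 0.8 3.3 4.3
  endloop
 endfacet
 facet normal 0.725 0.578 0.374
  outer loop
   vertex 3.6 0.7 3.5
   vertex 4.8 1.2 0.4
   vertex 1.9 4.9 0.3
  endloop
 endfacet
 facet normal 0.082 0.033 -0.996
  outer loop
   vertex 1.1 4.3 0.2
   vertex 4.8 1.2 0.4
   vertex 1.3 0.8 0.1
  endloop
 endfacet
 facet normal 0.091 0.044 -0.995
  outer loop
   vertex 1.1 4.3 0.2
   vertex 1.9 4.9 0.3
   vertex 4.8 1.2 0.4
  endloop
 endfacet
 facet normal 0.529 0.728 0.437
  outer loop
   vertex 0.8 3.6 3.8
   vertex 0.8 3.3 4.3
   vertex 1.9 4.9 0.3
  endloop
 endfacet
 facet normal -0.605 0.790 0.103
  outer loop
   vertex 0.8 3.6 3.8
   vertex 1.9 4.9 0.3
   vertex 1.1 4.3 0.2
  endloop
 endfacet
 facet normal -0.993 -0.099 -0.059
  outer loop
   vertex 0.8 3.6 3.8
   vertex 1.3 0.8 0.1
   vertex 0.8 3.3 4.3
  endloop
 endfacet
 facet normal -0.994 -0.054 -0.093
  outer loop
   vertex 0.8 3.6 3.8
   vertex 1.1 4.3 0.2
   vertex 1.3 0.8 0.1
  endloop
 endfacet
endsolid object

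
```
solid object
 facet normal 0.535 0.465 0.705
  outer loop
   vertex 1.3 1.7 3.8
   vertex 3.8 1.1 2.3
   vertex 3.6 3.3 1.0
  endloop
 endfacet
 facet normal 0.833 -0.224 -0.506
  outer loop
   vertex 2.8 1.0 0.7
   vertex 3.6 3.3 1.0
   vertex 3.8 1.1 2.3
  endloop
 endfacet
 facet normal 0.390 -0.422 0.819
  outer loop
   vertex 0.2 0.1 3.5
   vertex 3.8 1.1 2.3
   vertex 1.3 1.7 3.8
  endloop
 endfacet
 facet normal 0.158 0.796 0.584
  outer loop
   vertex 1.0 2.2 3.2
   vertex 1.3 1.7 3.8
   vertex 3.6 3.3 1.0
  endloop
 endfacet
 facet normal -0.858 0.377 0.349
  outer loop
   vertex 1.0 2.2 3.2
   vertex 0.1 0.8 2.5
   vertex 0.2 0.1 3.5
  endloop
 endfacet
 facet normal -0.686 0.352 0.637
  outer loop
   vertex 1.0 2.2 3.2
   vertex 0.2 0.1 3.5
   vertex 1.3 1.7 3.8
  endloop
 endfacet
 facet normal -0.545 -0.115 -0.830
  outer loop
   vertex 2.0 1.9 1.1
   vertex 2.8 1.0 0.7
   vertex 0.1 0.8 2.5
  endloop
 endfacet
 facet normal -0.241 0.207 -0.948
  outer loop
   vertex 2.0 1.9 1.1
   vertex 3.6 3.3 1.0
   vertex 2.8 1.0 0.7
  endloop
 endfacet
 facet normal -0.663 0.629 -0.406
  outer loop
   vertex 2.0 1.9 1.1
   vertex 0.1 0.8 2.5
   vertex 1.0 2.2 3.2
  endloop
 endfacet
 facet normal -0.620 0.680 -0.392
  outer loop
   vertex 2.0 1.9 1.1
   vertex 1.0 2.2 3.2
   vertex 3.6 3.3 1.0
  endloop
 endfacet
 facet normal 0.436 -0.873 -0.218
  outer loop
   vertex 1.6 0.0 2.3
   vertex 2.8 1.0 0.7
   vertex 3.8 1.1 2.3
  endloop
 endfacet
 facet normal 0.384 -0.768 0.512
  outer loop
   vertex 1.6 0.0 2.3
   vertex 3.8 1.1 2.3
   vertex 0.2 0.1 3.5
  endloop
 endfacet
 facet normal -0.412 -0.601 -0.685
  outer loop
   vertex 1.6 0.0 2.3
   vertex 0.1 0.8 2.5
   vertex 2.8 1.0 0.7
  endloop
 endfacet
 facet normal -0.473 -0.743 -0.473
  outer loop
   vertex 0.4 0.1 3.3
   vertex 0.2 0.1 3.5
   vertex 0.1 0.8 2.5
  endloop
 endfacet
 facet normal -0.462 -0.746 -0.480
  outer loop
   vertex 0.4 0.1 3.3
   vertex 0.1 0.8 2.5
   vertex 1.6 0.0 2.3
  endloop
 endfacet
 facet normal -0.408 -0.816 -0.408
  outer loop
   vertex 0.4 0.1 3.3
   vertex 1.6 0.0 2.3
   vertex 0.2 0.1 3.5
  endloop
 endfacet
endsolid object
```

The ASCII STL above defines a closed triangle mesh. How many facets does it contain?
16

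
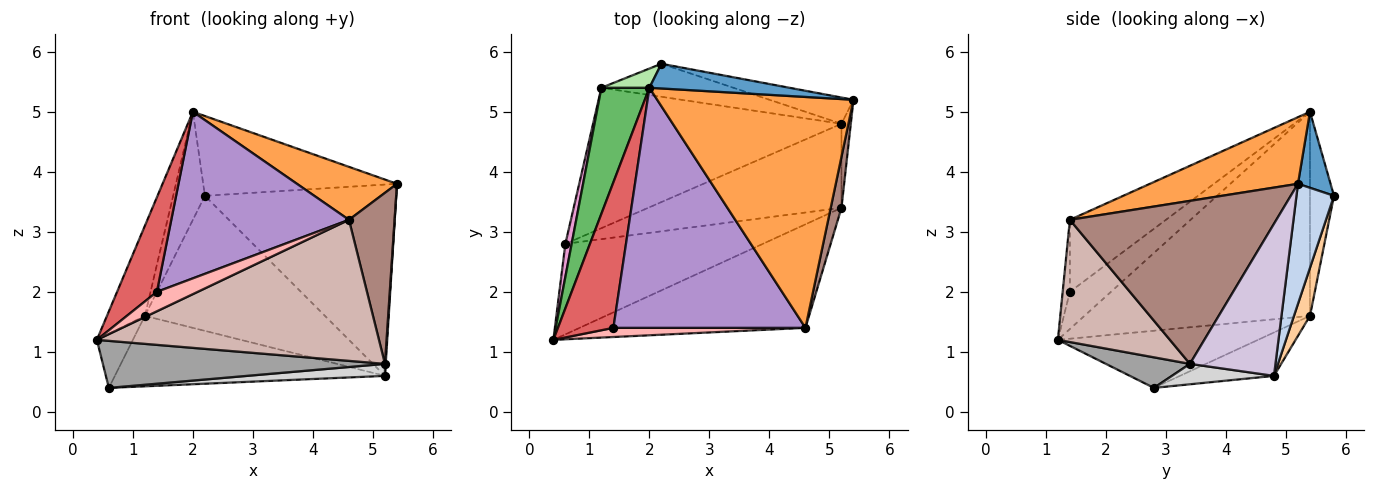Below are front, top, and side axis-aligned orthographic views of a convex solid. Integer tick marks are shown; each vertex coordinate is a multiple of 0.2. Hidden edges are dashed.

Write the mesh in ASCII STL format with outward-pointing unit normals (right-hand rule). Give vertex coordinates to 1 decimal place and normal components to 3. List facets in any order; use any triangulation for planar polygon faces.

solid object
 facet normal 0.159 0.943 0.292
  outer loop
   vertex 2.0 5.4 5.0
   vertex 5.4 5.2 3.8
   vertex 2.2 5.8 3.6
  endloop
 endfacet
 facet normal 0.191 0.973 -0.133
  outer loop
   vertex 5.2 4.8 0.6
   vertex 2.2 5.8 3.6
   vertex 5.4 5.2 3.8
  endloop
 endfacet
 facet normal 0.314 -0.212 0.925
  outer loop
   vertex 4.6 1.4 3.2
   vertex 5.4 5.2 3.8
   vertex 2.0 5.4 5.0
  endloop
 endfacet
 facet normal 0.086 0.968 -0.237
  outer loop
   vertex 1.2 5.4 1.6
   vertex 2.2 5.8 3.6
   vertex 5.2 4.8 0.6
  endloop
 endfacet
 facet normal -0.961 0.161 0.226
  outer loop
   vertex 1.2 5.4 1.6
   vertex 0.4 1.2 1.2
   vertex 2.0 5.4 5.0
  endloop
 endfacet
 facet normal -0.597 0.790 0.140
  outer loop
   vertex 1.2 5.4 1.6
   vertex 2.0 5.4 5.0
   vertex 2.2 5.8 3.6
  endloop
 endfacet
 facet normal -0.490 -0.475 0.731
  outer loop
   vertex 1.4 1.4 2.0
   vertex 2.0 5.4 5.0
   vertex 0.4 1.2 1.2
  endloop
 endfacet
 facet normal -0.158 -0.894 0.420
  outer loop
   vertex 1.4 1.4 2.0
   vertex 0.4 1.2 1.2
   vertex 4.6 1.4 3.2
  endloop
 endfacet
 facet normal -0.294 -0.545 0.785
  outer loop
   vertex 1.4 1.4 2.0
   vertex 4.6 1.4 3.2
   vertex 2.0 5.4 5.0
  endloop
 endfacet
 facet normal 0.998 -0.009 -0.061
  outer loop
   vertex 5.2 3.4 0.8
   vertex 5.2 4.8 0.6
   vertex 5.4 5.2 3.8
  endloop
 endfacet
 facet normal 0.974 -0.215 0.064
  outer loop
   vertex 5.2 3.4 0.8
   vertex 5.4 5.2 3.8
   vertex 4.6 1.4 3.2
  endloop
 endfacet
 facet normal 0.305 -0.768 -0.564
  outer loop
   vertex 5.2 3.4 0.8
   vertex 4.6 1.4 3.2
   vertex 0.4 1.2 1.2
  endloop
 endfacet
 facet normal -0.978 0.176 0.108
  outer loop
   vertex 0.6 2.8 0.4
   vertex 0.4 1.2 1.2
   vertex 1.2 5.4 1.6
  endloop
 endfacet
 facet normal -0.154 0.443 -0.883
  outer loop
   vertex 0.6 2.8 0.4
   vertex 1.2 5.4 1.6
   vertex 5.2 4.8 0.6
  endloop
 endfacet
 facet normal 0.136 -0.457 -0.879
  outer loop
   vertex 0.6 2.8 0.4
   vertex 5.2 3.4 0.8
   vertex 0.4 1.2 1.2
  endloop
 endfacet
 facet normal 0.104 -0.141 -0.985
  outer loop
   vertex 0.6 2.8 0.4
   vertex 5.2 4.8 0.6
   vertex 5.2 3.4 0.8
  endloop
 endfacet
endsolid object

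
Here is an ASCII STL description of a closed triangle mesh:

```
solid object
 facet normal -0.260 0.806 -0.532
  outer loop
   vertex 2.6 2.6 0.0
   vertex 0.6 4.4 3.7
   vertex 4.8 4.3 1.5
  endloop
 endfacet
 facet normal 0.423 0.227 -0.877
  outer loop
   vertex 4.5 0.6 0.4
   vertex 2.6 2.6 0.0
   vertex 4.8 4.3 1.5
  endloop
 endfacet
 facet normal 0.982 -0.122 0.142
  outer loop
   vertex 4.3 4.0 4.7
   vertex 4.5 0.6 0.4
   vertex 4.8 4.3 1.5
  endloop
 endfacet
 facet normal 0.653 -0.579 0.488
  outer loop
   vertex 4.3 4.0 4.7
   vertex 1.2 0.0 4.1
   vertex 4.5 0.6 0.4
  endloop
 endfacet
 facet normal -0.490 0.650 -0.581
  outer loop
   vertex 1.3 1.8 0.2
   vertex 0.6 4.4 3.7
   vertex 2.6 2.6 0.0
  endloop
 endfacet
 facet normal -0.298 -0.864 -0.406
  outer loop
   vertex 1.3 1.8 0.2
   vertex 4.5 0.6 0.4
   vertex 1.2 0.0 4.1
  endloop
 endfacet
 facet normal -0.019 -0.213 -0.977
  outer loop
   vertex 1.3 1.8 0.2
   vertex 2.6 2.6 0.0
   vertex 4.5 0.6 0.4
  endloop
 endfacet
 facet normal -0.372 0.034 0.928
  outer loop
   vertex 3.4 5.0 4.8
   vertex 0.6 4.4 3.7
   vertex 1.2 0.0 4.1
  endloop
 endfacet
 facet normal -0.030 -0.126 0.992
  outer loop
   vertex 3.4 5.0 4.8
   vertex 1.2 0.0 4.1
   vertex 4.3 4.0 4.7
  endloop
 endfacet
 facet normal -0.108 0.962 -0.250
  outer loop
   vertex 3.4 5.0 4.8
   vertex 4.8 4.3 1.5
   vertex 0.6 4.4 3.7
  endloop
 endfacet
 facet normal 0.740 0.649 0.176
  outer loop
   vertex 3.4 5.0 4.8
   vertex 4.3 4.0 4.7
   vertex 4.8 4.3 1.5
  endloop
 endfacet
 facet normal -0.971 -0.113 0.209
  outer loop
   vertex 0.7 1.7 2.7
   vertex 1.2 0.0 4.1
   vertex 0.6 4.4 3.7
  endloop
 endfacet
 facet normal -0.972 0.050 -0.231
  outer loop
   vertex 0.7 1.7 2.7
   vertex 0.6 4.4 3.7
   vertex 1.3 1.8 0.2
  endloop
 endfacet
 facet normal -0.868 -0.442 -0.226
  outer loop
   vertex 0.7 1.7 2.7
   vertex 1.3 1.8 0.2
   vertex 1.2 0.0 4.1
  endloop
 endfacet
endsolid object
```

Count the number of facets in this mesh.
14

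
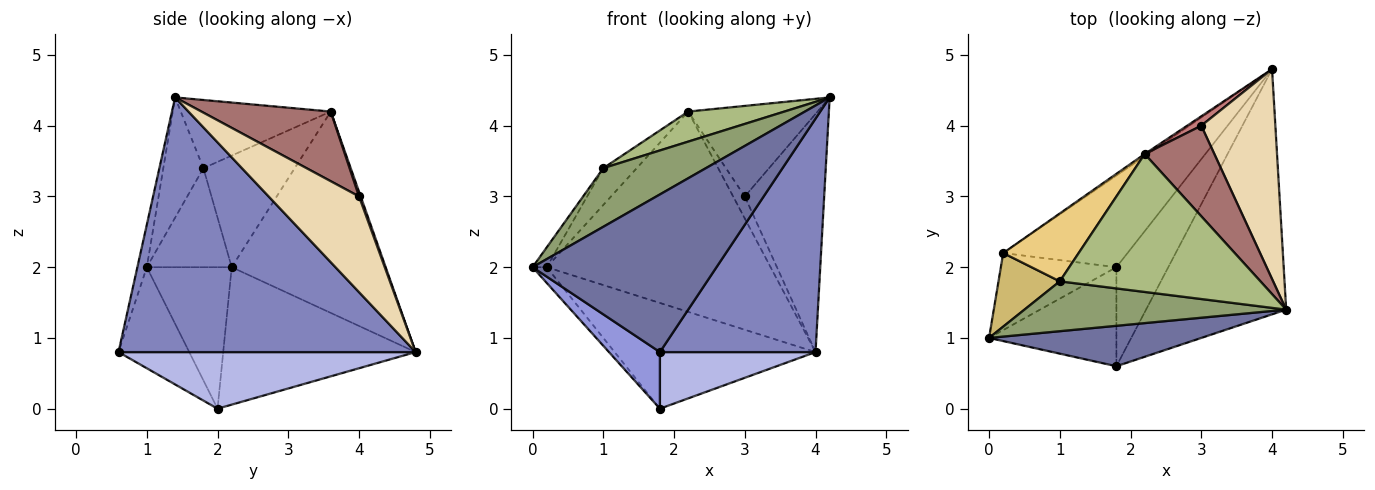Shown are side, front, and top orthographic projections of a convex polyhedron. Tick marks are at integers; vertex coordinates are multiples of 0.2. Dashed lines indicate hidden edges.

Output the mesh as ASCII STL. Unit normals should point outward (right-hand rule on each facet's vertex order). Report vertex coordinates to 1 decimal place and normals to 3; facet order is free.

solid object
 facet normal -0.050 -0.967 0.248
  outer loop
   vertex 1.8 0.6 0.8
   vertex 4.2 1.4 4.4
   vertex 0.0 1.0 2.0
  endloop
 endfacet
 facet normal 0.796 -0.417 -0.438
  outer loop
   vertex 1.8 0.6 0.8
   vertex 4.0 4.8 0.8
   vertex 4.2 1.4 4.4
  endloop
 endfacet
 facet normal -0.567 -0.409 -0.715
  outer loop
   vertex 1.8 2.0 0.0
   vertex 1.8 0.6 0.8
   vertex 0.0 1.0 2.0
  endloop
 endfacet
 facet normal 0.688 -0.360 -0.630
  outer loop
   vertex 1.8 2.0 0.0
   vertex 4.0 4.8 0.8
   vertex 1.8 0.6 0.8
  endloop
 endfacet
 facet normal -0.285 -0.730 0.621
  outer loop
   vertex 1.0 1.8 3.4
   vertex 0.0 1.0 2.0
   vertex 4.2 1.4 4.4
  endloop
 endfacet
 facet normal -0.315 -0.202 0.927
  outer loop
   vertex 1.0 1.8 3.4
   vertex 4.2 1.4 4.4
   vertex 2.2 3.6 4.2
  endloop
 endfacet
 facet normal -0.567 0.824 -0.009
  outer loop
   vertex 0.2 2.2 2.0
   vertex 2.2 3.6 4.2
   vertex 4.0 4.8 0.8
  endloop
 endfacet
 facet normal -0.768 0.128 -0.627
  outer loop
   vertex 0.2 2.2 2.0
   vertex 1.8 2.0 0.0
   vertex 0.0 1.0 2.0
  endloop
 endfacet
 facet normal -0.586 0.612 -0.530
  outer loop
   vertex 0.2 2.2 2.0
   vertex 4.0 4.8 0.8
   vertex 1.8 2.0 0.0
  endloop
 endfacet
 facet normal -0.842 0.140 0.521
  outer loop
   vertex 0.2 2.2 2.0
   vertex 0.0 1.0 2.0
   vertex 1.0 1.8 3.4
  endloop
 endfacet
 facet normal -0.793 0.290 0.536
  outer loop
   vertex 0.2 2.2 2.0
   vertex 1.0 1.8 3.4
   vertex 2.2 3.6 4.2
  endloop
 endfacet
 facet normal 0.650 0.570 0.503
  outer loop
   vertex 3.0 4.0 3.0
   vertex 4.2 1.4 4.4
   vertex 4.0 4.8 0.8
  endloop
 endfacet
 facet normal 0.577 0.577 0.577
  outer loop
   vertex 3.0 4.0 3.0
   vertex 2.2 3.6 4.2
   vertex 4.2 1.4 4.4
  endloop
 endfacet
 facet normal 0.130 0.911 0.391
  outer loop
   vertex 3.0 4.0 3.0
   vertex 4.0 4.8 0.8
   vertex 2.2 3.6 4.2
  endloop
 endfacet
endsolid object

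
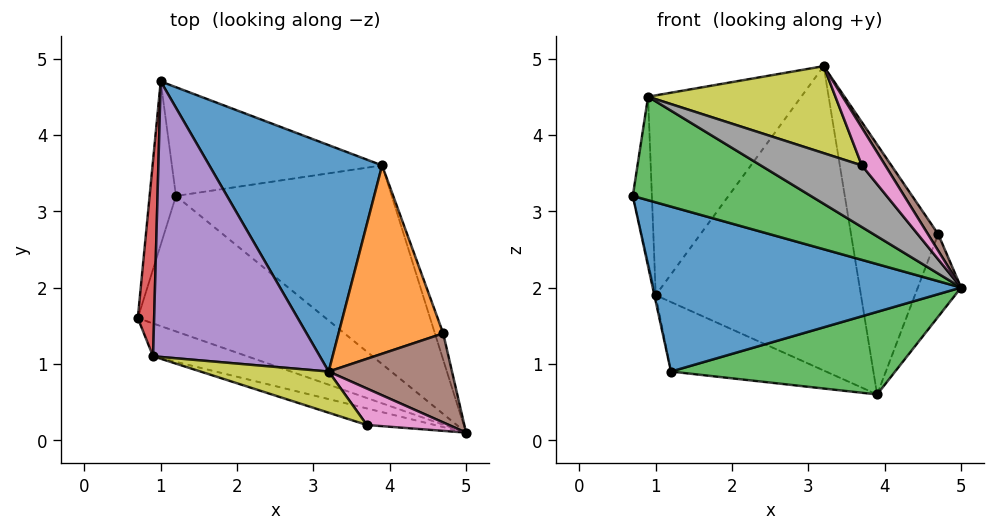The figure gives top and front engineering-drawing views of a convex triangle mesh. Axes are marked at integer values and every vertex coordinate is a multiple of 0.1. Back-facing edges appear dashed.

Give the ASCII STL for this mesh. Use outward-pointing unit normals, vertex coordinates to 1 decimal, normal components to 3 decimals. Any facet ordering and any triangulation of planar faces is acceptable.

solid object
 facet normal -0.408 -0.706 -0.579
  outer loop
   vertex 1.2 3.2 0.9
   vertex 5.0 0.1 2.0
   vertex 0.7 1.6 3.2
  endloop
 endfacet
 facet normal -0.978 0.008 -0.207
  outer loop
   vertex 1.2 3.2 0.9
   vertex 0.7 1.6 3.2
   vertex 1.0 4.7 1.9
  endloop
 endfacet
 facet normal -0.385 -0.880 -0.279
  outer loop
   vertex 0.9 1.1 4.5
   vertex 0.7 1.6 3.2
   vertex 5.0 0.1 2.0
  endloop
 endfacet
 facet normal -0.958 0.184 0.218
  outer loop
   vertex 0.9 1.1 4.5
   vertex 1.0 4.7 1.9
   vertex 0.7 1.6 3.2
  endloop
 endfacet
 facet normal -0.089 0.585 0.806
  outer loop
   vertex 0.9 1.1 4.5
   vertex 3.2 0.9 4.9
   vertex 1.0 4.7 1.9
  endloop
 endfacet
 facet normal 0.833 -0.101 0.545
  outer loop
   vertex 4.7 1.4 2.7
   vertex 3.2 0.9 4.9
   vertex 5.0 0.1 2.0
  endloop
 endfacet
 facet normal 0.625 -0.562 0.543
  outer loop
   vertex 3.7 0.2 3.6
   vertex 5.0 0.1 2.0
   vertex 3.2 0.9 4.9
  endloop
 endfacet
 facet normal -0.366 -0.899 -0.242
  outer loop
   vertex 3.7 0.2 3.6
   vertex 0.9 1.1 4.5
   vertex 5.0 0.1 2.0
  endloop
 endfacet
 facet normal -0.151 -0.893 0.423
  outer loop
   vertex 3.7 0.2 3.6
   vertex 3.2 0.9 4.9
   vertex 0.9 1.1 4.5
  endloop
 endfacet
 facet normal -0.171 0.531 -0.830
  outer loop
   vertex 3.9 3.6 0.6
   vertex 1.2 3.2 0.9
   vertex 1.0 4.7 1.9
  endloop
 endfacet
 facet normal 0.496 0.696 0.518
  outer loop
   vertex 3.9 3.6 0.6
   vertex 1.0 4.7 1.9
   vertex 3.2 0.9 4.9
  endloop
 endfacet
 facet normal 0.525 0.680 0.512
  outer loop
   vertex 3.9 3.6 0.6
   vertex 3.2 0.9 4.9
   vertex 4.7 1.4 2.7
  endloop
 endfacet
 facet normal -0.046 -0.383 -0.922
  outer loop
   vertex 3.9 3.6 0.6
   vertex 5.0 0.1 2.0
   vertex 1.2 3.2 0.9
  endloop
 endfacet
 facet normal 0.960 0.267 -0.085
  outer loop
   vertex 3.9 3.6 0.6
   vertex 4.7 1.4 2.7
   vertex 5.0 0.1 2.0
  endloop
 endfacet
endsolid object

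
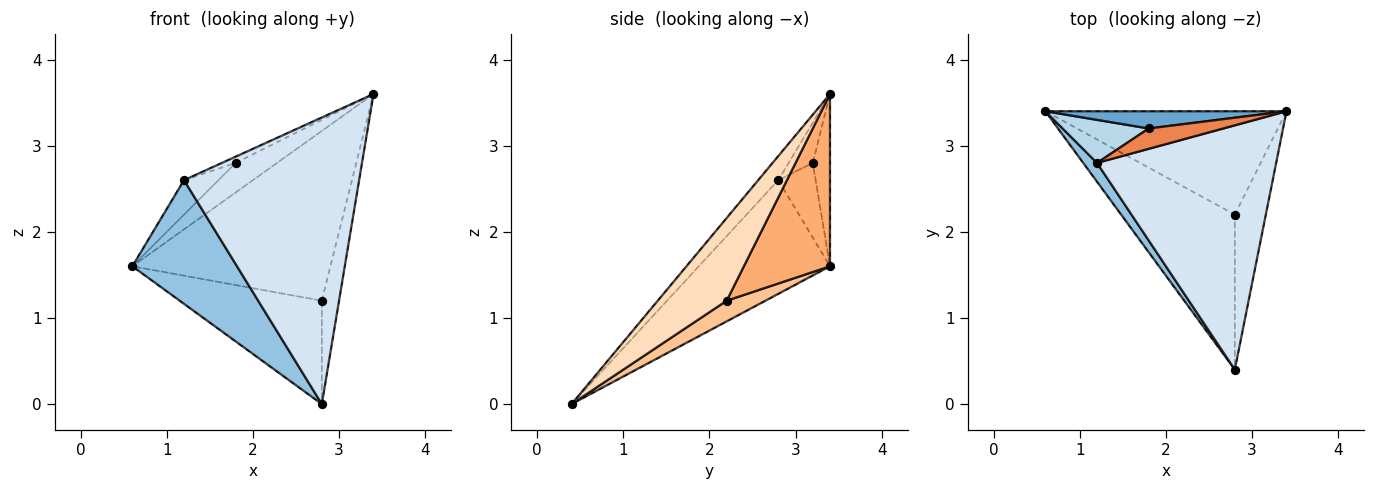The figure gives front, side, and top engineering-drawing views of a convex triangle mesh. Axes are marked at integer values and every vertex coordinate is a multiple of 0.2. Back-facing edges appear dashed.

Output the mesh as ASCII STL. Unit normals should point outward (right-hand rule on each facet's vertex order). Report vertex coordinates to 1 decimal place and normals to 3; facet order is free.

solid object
 facet normal -0.339 0.813 0.474
  outer loop
   vertex 1.8 3.2 2.8
   vertex 3.4 3.4 3.6
   vertex 0.6 3.4 1.6
  endloop
 endfacet
 facet normal -0.778 -0.621 0.094
  outer loop
   vertex 1.2 2.8 2.6
   vertex 0.6 3.4 1.6
   vertex 2.8 0.4 0.0
  endloop
 endfacet
 facet normal -0.560 0.517 0.647
  outer loop
   vertex 1.2 2.8 2.6
   vertex 1.8 3.2 2.8
   vertex 0.6 3.4 1.6
  endloop
 endfacet
 facet normal -0.087 -0.758 0.646
  outer loop
   vertex 1.2 2.8 2.6
   vertex 2.8 0.4 0.0
   vertex 3.4 3.4 3.6
  endloop
 endfacet
 facet normal -0.458 0.261 0.850
  outer loop
   vertex 1.2 2.8 2.6
   vertex 3.4 3.4 3.6
   vertex 1.8 3.2 2.8
  endloop
 endfacet
 facet normal 0.348 0.801 -0.487
  outer loop
   vertex 2.8 2.2 1.2
   vertex 0.6 3.4 1.6
   vertex 3.4 3.4 3.6
  endloop
 endfacet
 facet normal 0.150 0.548 -0.823
  outer loop
   vertex 2.8 2.2 1.2
   vertex 2.8 0.4 0.0
   vertex 0.6 3.4 1.6
  endloop
 endfacet
 facet normal 0.912 0.228 -0.342
  outer loop
   vertex 2.8 2.2 1.2
   vertex 3.4 3.4 3.6
   vertex 2.8 0.4 0.0
  endloop
 endfacet
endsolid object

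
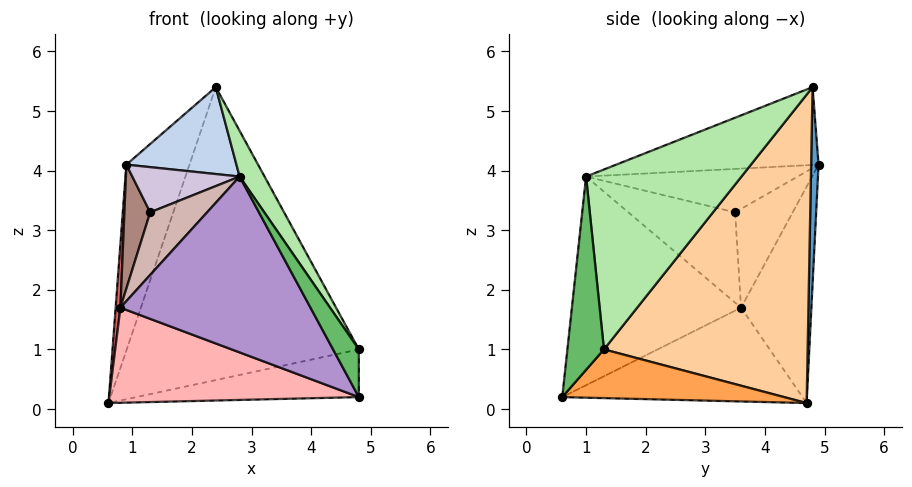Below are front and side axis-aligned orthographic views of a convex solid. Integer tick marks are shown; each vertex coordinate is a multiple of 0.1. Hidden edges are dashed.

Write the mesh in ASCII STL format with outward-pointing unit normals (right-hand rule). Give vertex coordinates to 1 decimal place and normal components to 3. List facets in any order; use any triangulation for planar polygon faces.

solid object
 facet normal 0.117 0.991 -0.058
  outer loop
   vertex 0.9 4.9 4.1
   vertex 2.4 4.8 5.4
   vertex 0.6 4.7 0.1
  endloop
 endfacet
 facet normal -0.628 -0.342 0.699
  outer loop
   vertex 2.8 1.0 3.9
   vertex 2.4 4.8 5.4
   vertex 0.9 4.9 4.1
  endloop
 endfacet
 facet normal 0.600 0.602 -0.527
  outer loop
   vertex 4.8 1.3 1.0
   vertex 4.8 0.6 0.2
   vertex 0.6 4.7 0.1
  endloop
 endfacet
 facet normal 0.642 0.731 -0.232
  outer loop
   vertex 4.8 1.3 1.0
   vertex 0.6 4.7 0.1
   vertex 2.4 4.8 5.4
  endloop
 endfacet
 facet normal 0.730 -0.514 0.450
  outer loop
   vertex 4.8 1.3 1.0
   vertex 2.8 1.0 3.9
   vertex 4.8 0.6 0.2
  endloop
 endfacet
 facet normal 0.822 -0.132 0.553
  outer loop
   vertex 4.8 1.3 1.0
   vertex 2.4 4.8 5.4
   vertex 2.8 1.0 3.9
  endloop
 endfacet
 facet normal -0.995 -0.067 0.078
  outer loop
   vertex 0.8 3.6 1.7
   vertex 0.9 4.9 4.1
   vertex 0.6 4.7 0.1
  endloop
 endfacet
 facet normal -0.642 -0.667 -0.378
  outer loop
   vertex 0.8 3.6 1.7
   vertex 0.6 4.7 0.1
   vertex 4.8 0.6 0.2
  endloop
 endfacet
 facet normal -0.640 -0.720 -0.268
  outer loop
   vertex 0.8 3.6 1.7
   vertex 4.8 0.6 0.2
   vertex 2.8 1.0 3.9
  endloop
 endfacet
 facet normal -0.843 -0.427 0.327
  outer loop
   vertex 1.3 3.5 3.3
   vertex 2.8 1.0 3.9
   vertex 0.9 4.9 4.1
  endloop
 endfacet
 facet normal -0.883 -0.396 0.251
  outer loop
   vertex 1.3 3.5 3.3
   vertex 0.9 4.9 4.1
   vertex 0.8 3.6 1.7
  endloop
 endfacet
 facet normal -0.857 -0.457 0.239
  outer loop
   vertex 1.3 3.5 3.3
   vertex 0.8 3.6 1.7
   vertex 2.8 1.0 3.9
  endloop
 endfacet
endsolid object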